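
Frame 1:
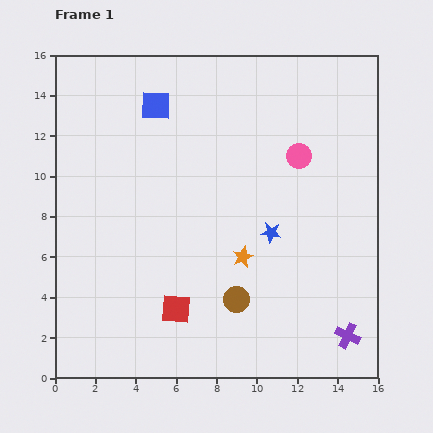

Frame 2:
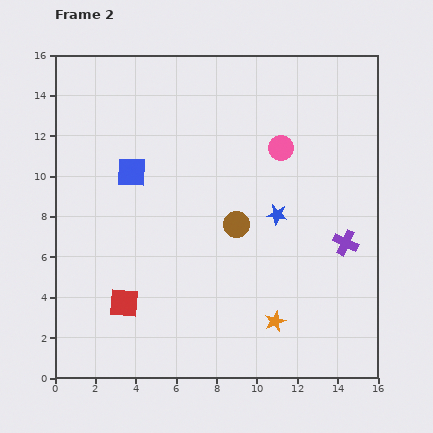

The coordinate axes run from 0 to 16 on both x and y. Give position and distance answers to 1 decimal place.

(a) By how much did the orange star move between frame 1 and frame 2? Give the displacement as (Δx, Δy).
(1.6, -3.2)

The orange star was at (9.3, 6.0) in frame 1 and (10.9, 2.8) in frame 2.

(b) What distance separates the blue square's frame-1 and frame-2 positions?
3.5

The blue square moved from (5.0, 13.5) to (3.8, 10.2), a distance of √(1.2² + 3.3²) ≈ 3.5.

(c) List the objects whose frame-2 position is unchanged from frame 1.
none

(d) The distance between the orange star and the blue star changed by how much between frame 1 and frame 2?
+3.5

Distance in frame 1: 1.8. Distance in frame 2: 5.3.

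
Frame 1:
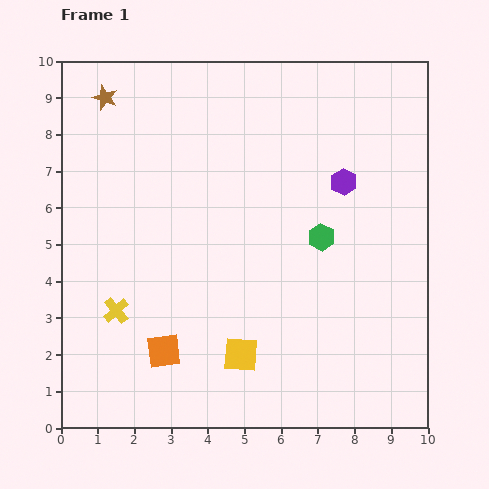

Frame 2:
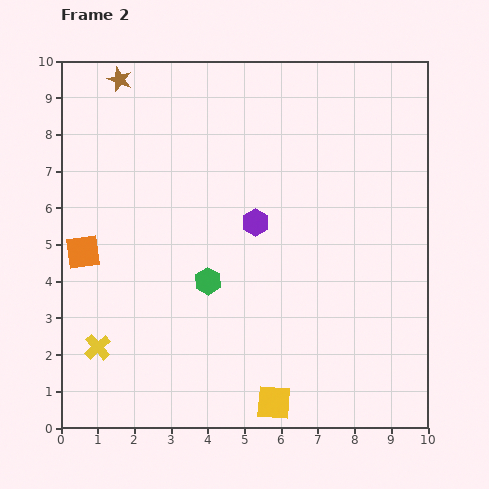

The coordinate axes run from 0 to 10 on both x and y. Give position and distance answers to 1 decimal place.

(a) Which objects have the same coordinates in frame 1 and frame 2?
none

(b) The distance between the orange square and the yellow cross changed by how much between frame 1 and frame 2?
+0.9

Distance in frame 1: 1.7. Distance in frame 2: 2.6.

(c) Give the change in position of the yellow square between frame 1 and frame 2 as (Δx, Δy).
(0.9, -1.3)

The yellow square was at (4.9, 2.0) in frame 1 and (5.8, 0.7) in frame 2.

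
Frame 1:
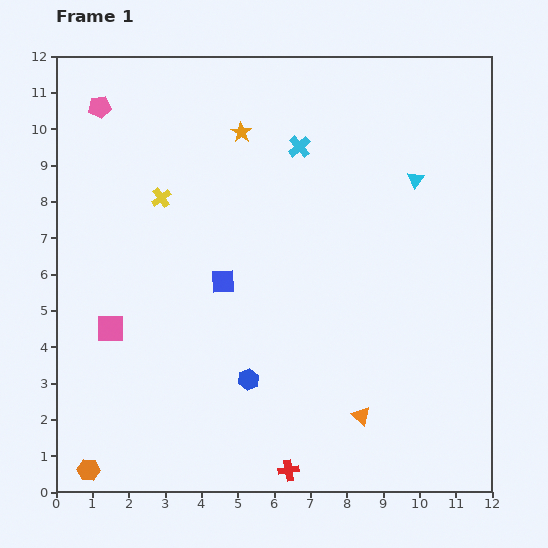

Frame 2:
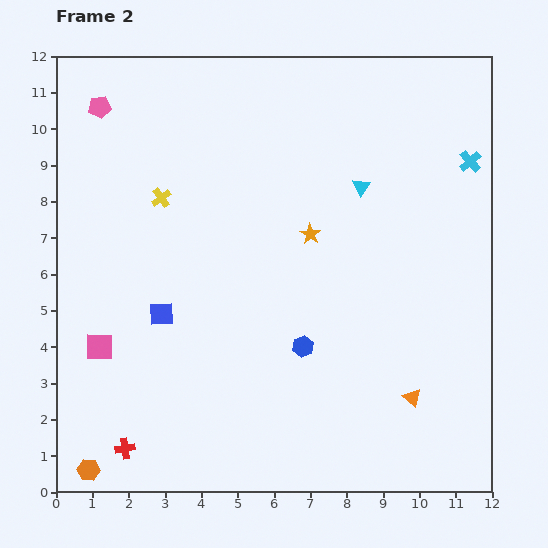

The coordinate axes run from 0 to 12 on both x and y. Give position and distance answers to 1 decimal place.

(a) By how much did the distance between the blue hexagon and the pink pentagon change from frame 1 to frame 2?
+0.2

Distance in frame 1: 8.5. Distance in frame 2: 8.7.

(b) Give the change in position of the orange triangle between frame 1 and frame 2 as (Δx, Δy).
(1.4, 0.5)

The orange triangle was at (8.4, 2.1) in frame 1 and (9.8, 2.6) in frame 2.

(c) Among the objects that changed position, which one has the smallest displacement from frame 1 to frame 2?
the pink square

(moved 0.6)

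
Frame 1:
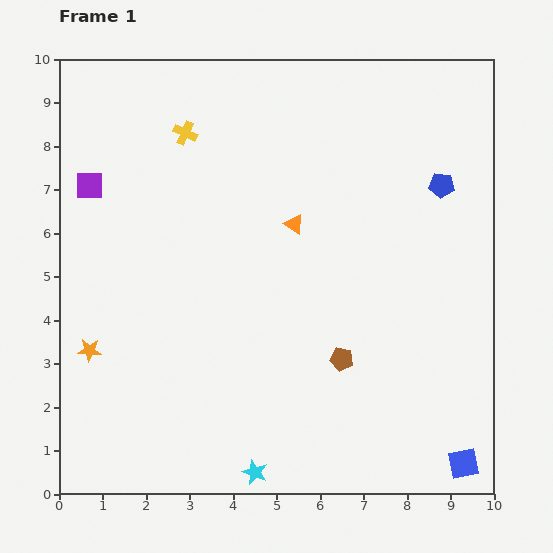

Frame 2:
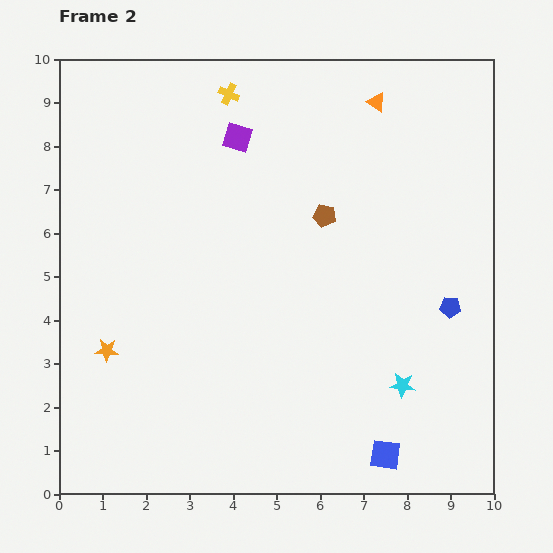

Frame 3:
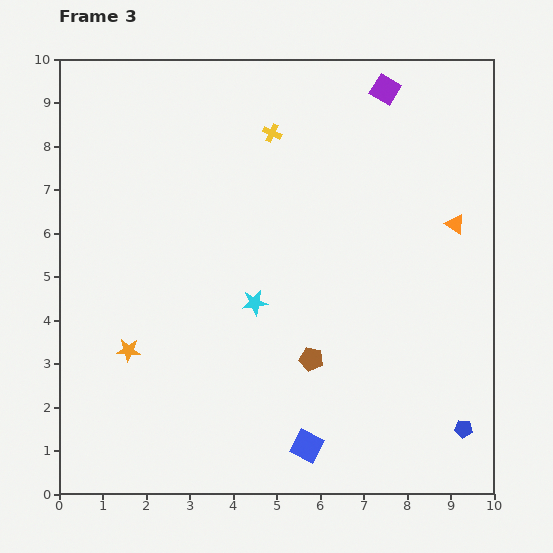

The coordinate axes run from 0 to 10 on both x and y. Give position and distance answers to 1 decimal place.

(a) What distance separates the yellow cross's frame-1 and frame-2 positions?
1.3

The yellow cross moved from (2.9, 8.3) to (3.9, 9.2), a distance of √(1.0² + 0.9²) ≈ 1.3.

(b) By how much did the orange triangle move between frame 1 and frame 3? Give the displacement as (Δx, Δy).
(3.7, 0.0)

The orange triangle was at (5.4, 6.2) in frame 1 and (9.1, 6.2) in frame 3.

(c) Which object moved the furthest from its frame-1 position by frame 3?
the purple square

(moved 7.1; next 5.6)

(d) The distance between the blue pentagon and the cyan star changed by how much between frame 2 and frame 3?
+3.5

Distance in frame 2: 2.1. Distance in frame 3: 5.6.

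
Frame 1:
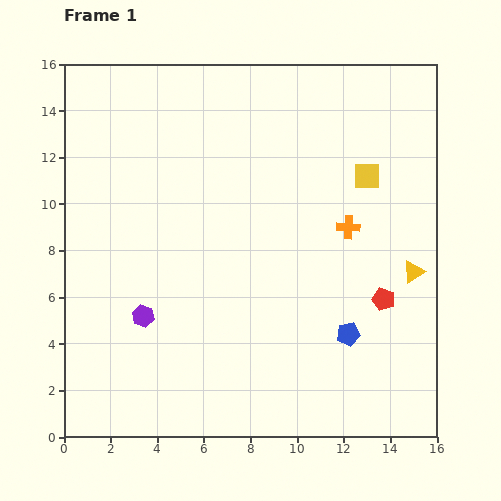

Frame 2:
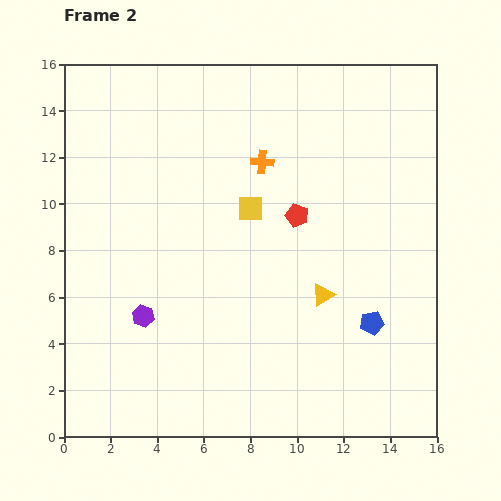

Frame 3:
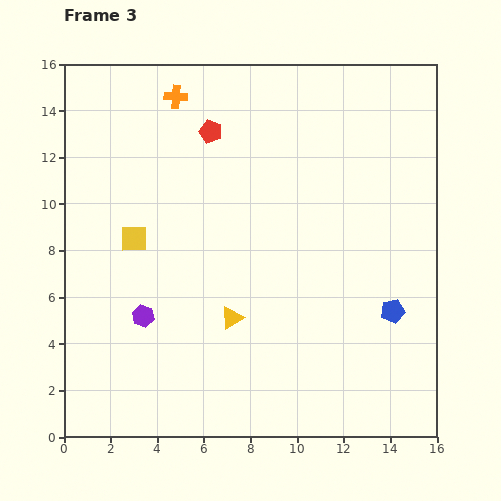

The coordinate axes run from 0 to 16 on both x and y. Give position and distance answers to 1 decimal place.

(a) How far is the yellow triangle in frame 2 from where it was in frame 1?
4.0

The yellow triangle moved from (15.0, 7.1) to (11.1, 6.1), a distance of √(3.9² + 1.0²) ≈ 4.0.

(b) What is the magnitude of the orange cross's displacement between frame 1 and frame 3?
9.3

The orange cross moved from (12.2, 9.0) to (4.8, 14.6), a distance of √(7.4² + 5.6²) ≈ 9.3.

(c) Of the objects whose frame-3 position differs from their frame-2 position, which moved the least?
the blue pentagon

(moved 1.0)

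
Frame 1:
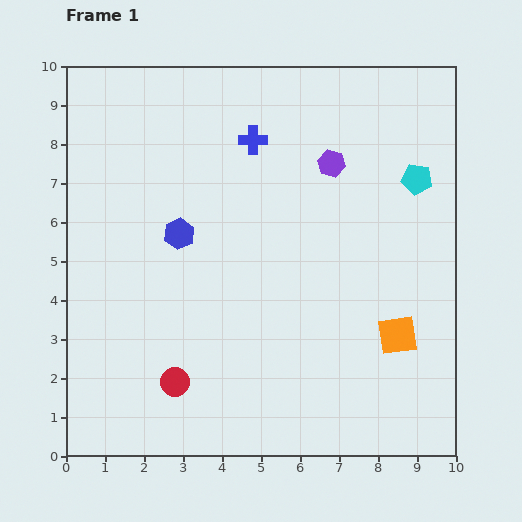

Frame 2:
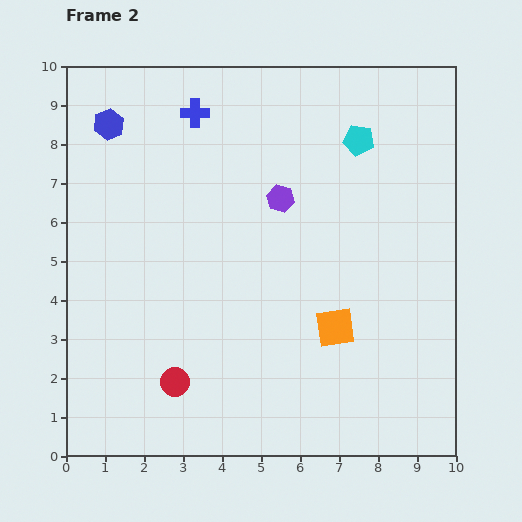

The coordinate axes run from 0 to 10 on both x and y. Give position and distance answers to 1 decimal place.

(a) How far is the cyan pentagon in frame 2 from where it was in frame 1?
1.8

The cyan pentagon moved from (9.0, 7.1) to (7.5, 8.1), a distance of √(1.5² + 1.0²) ≈ 1.8.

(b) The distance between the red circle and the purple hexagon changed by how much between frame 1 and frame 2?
-1.5

Distance in frame 1: 6.9. Distance in frame 2: 5.4.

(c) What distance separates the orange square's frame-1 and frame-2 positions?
1.6

The orange square moved from (8.5, 3.1) to (6.9, 3.3), a distance of √(1.6² + 0.2²) ≈ 1.6.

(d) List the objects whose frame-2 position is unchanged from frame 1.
the red circle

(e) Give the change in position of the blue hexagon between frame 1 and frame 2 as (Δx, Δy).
(-1.8, 2.8)

The blue hexagon was at (2.9, 5.7) in frame 1 and (1.1, 8.5) in frame 2.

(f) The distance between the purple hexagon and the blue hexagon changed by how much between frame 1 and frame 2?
+0.5

Distance in frame 1: 4.3. Distance in frame 2: 4.8.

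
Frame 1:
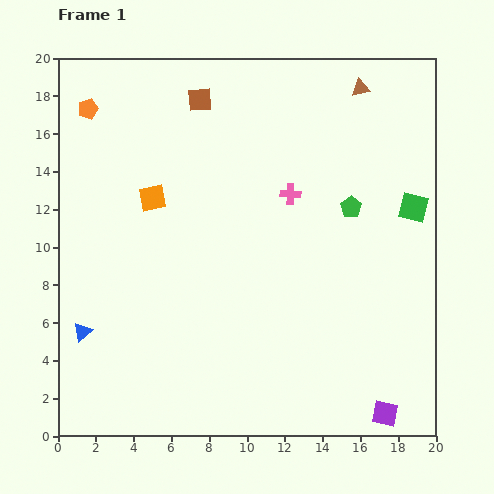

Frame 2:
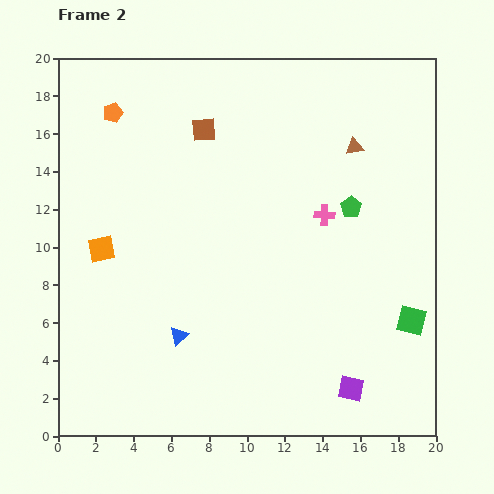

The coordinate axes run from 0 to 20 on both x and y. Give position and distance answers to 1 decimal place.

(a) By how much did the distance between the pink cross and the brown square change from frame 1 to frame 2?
+0.9

Distance in frame 1: 6.9. Distance in frame 2: 7.8.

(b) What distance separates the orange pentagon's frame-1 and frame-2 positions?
1.3

The orange pentagon moved from (1.6, 17.3) to (2.9, 17.1), a distance of √(1.3² + 0.2²) ≈ 1.3.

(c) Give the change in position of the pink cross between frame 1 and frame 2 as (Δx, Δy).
(1.8, -1.1)

The pink cross was at (12.3, 12.8) in frame 1 and (14.1, 11.7) in frame 2.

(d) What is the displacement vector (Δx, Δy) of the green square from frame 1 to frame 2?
(-0.1, -6.0)

The green square was at (18.8, 12.1) in frame 1 and (18.7, 6.1) in frame 2.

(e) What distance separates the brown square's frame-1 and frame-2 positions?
1.6

The brown square moved from (7.5, 17.8) to (7.7, 16.2), a distance of √(0.2² + 1.6²) ≈ 1.6.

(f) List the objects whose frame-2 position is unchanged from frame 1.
the green pentagon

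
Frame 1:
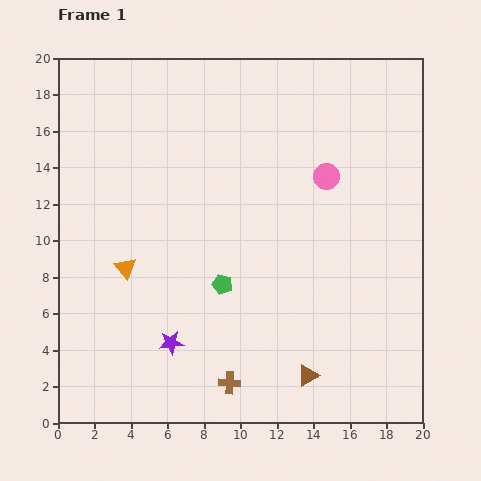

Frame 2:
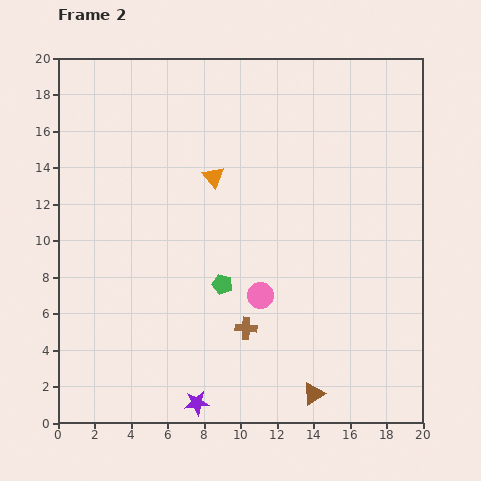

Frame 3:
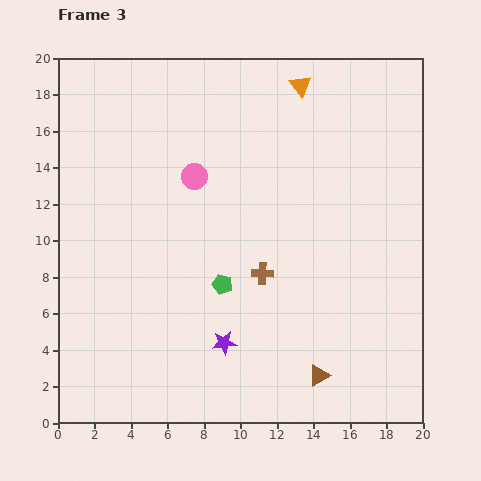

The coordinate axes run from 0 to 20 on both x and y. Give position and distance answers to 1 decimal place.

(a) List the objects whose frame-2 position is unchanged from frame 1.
the green pentagon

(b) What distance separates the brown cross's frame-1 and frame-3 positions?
6.3

The brown cross moved from (9.4, 2.2) to (11.2, 8.2), a distance of √(1.8² + 6.0²) ≈ 6.3.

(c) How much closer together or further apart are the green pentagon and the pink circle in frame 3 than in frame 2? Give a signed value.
+3.9

Distance in frame 2: 2.2. Distance in frame 3: 6.1.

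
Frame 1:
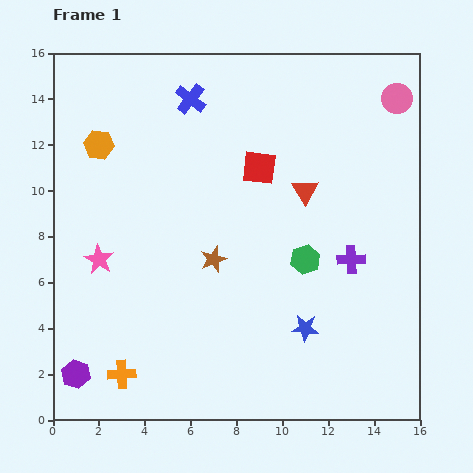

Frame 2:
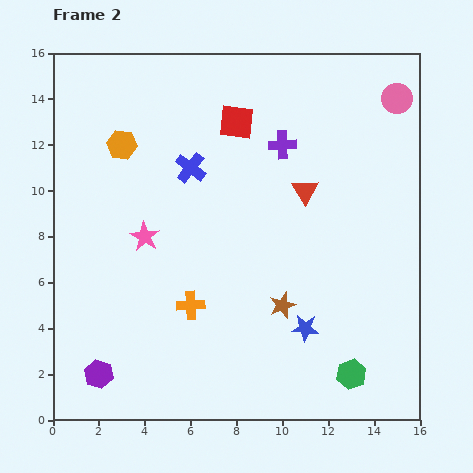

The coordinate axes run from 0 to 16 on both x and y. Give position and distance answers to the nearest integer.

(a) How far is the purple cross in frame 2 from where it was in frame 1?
6

The purple cross moved from (13, 7) to (10, 12), a distance of √(3² + 5²) ≈ 6.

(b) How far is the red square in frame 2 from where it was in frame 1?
2

The red square moved from (9, 11) to (8, 13), a distance of √(1² + 2²) ≈ 2.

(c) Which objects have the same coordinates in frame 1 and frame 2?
the blue star, the red triangle, the pink circle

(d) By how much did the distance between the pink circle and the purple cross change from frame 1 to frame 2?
-2

Distance in frame 1: 7. Distance in frame 2: 5.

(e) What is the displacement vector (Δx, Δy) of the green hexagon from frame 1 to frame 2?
(2, -5)

The green hexagon was at (11, 7) in frame 1 and (13, 2) in frame 2.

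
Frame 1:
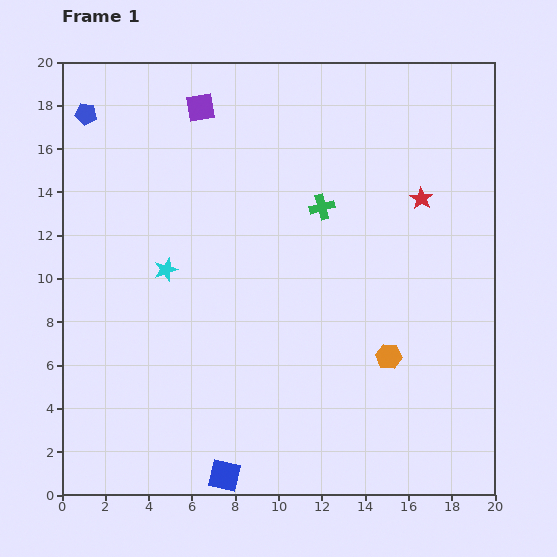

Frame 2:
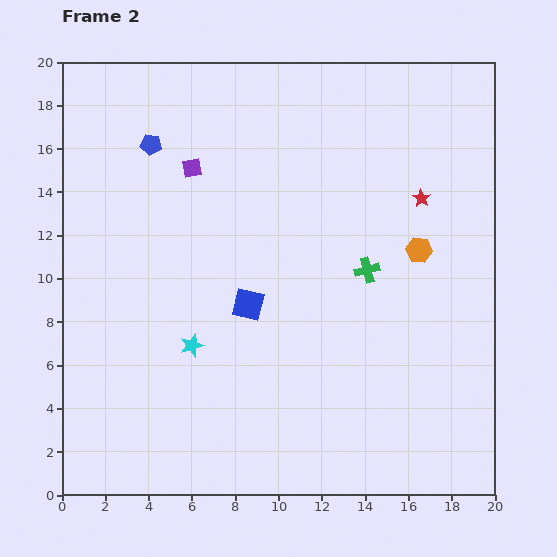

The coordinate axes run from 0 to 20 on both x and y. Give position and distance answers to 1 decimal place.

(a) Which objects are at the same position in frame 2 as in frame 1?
the red star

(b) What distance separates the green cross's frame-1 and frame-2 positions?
3.6

The green cross moved from (12.0, 13.3) to (14.1, 10.4), a distance of √(2.1² + 2.9²) ≈ 3.6.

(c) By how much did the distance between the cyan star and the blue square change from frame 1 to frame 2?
-6.7

Distance in frame 1: 9.9. Distance in frame 2: 3.2.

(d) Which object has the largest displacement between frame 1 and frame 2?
the blue square

(moved 8.0; next 5.1)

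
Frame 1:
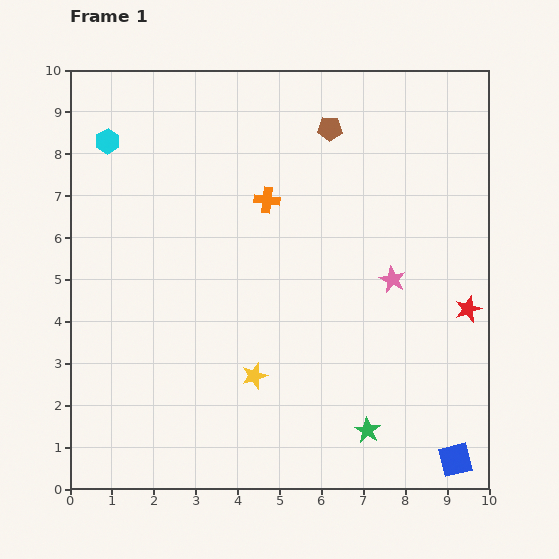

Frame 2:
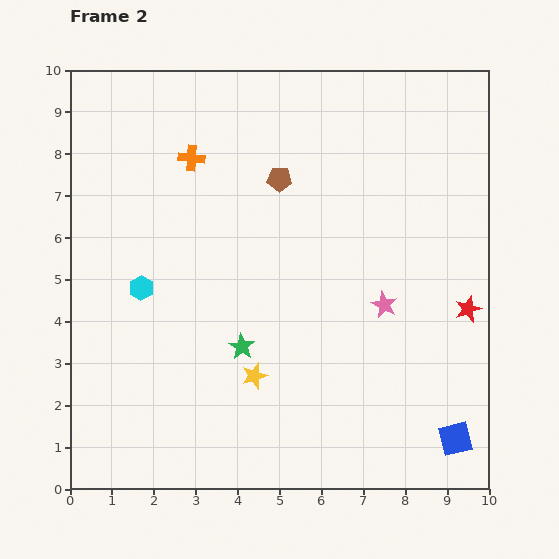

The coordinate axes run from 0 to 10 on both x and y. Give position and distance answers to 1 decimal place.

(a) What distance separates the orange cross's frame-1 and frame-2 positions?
2.1

The orange cross moved from (4.7, 6.9) to (2.9, 7.9), a distance of √(1.8² + 1.0²) ≈ 2.1.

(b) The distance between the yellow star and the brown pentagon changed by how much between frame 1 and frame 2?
-1.5

Distance in frame 1: 6.2. Distance in frame 2: 4.7.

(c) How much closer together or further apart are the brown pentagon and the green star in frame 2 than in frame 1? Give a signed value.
-3.2

Distance in frame 1: 7.3. Distance in frame 2: 4.1.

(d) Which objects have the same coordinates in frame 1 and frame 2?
the yellow star, the red star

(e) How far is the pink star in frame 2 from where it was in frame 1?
0.6

The pink star moved from (7.7, 5.0) to (7.5, 4.4), a distance of √(0.2² + 0.6²) ≈ 0.6.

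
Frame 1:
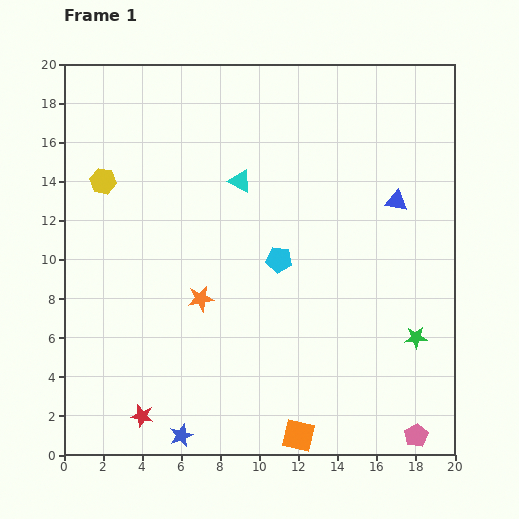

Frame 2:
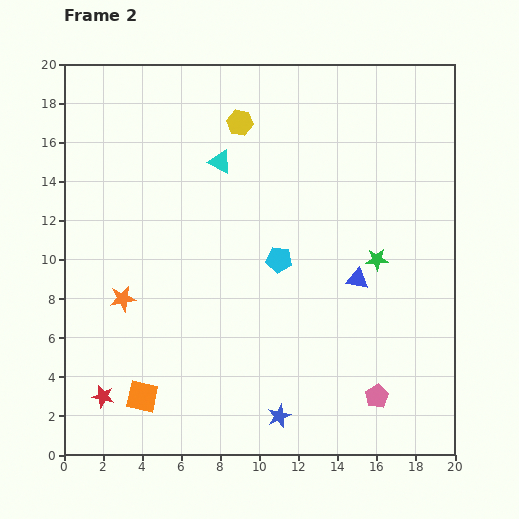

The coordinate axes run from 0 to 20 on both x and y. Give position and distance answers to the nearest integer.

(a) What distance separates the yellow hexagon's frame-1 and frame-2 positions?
8

The yellow hexagon moved from (2, 14) to (9, 17), a distance of √(7² + 3²) ≈ 8.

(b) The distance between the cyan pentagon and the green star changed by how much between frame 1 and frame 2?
-3

Distance in frame 1: 8. Distance in frame 2: 5.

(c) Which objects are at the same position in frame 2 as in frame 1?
the cyan pentagon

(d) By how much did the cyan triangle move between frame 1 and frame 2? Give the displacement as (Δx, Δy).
(-1, 1)

The cyan triangle was at (9, 14) in frame 1 and (8, 15) in frame 2.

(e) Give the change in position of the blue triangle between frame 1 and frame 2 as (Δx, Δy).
(-2, -4)

The blue triangle was at (17, 13) in frame 1 and (15, 9) in frame 2.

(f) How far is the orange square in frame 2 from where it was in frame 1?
8

The orange square moved from (12, 1) to (4, 3), a distance of √(8² + 2²) ≈ 8.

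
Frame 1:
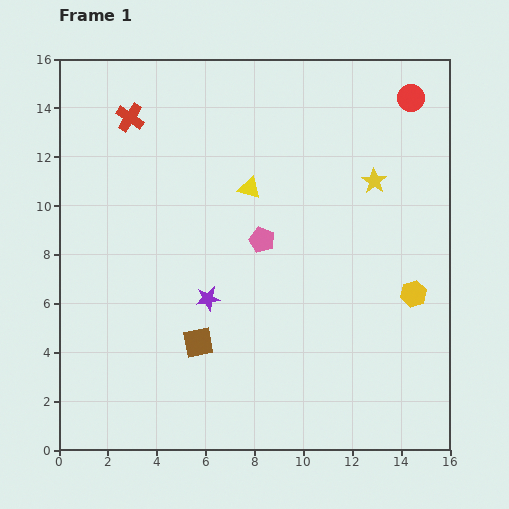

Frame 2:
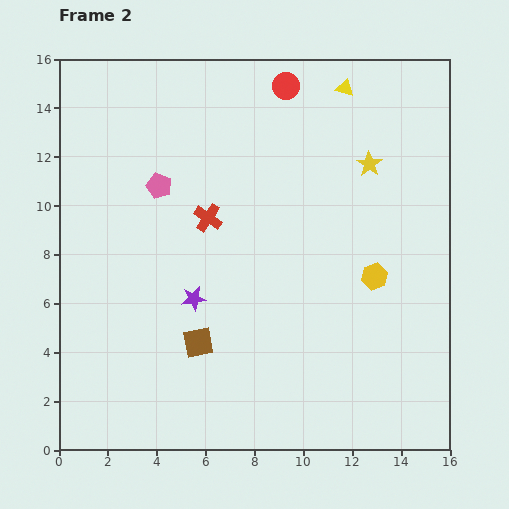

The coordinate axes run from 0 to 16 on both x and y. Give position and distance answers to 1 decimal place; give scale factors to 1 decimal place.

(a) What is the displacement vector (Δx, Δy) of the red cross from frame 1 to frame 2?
(3.2, -4.1)

The red cross was at (2.9, 13.6) in frame 1 and (6.1, 9.5) in frame 2.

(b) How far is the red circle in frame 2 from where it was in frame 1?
5.1

The red circle moved from (14.4, 14.4) to (9.3, 14.9), a distance of √(5.1² + 0.5²) ≈ 5.1.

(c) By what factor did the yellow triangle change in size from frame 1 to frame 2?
0.8×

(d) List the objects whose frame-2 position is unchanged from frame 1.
the brown square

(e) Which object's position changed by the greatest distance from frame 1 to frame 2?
the yellow triangle

(moved 5.7; next 5.2)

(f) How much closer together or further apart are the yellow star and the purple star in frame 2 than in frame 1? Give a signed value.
+0.8

Distance in frame 1: 8.3. Distance in frame 2: 9.1.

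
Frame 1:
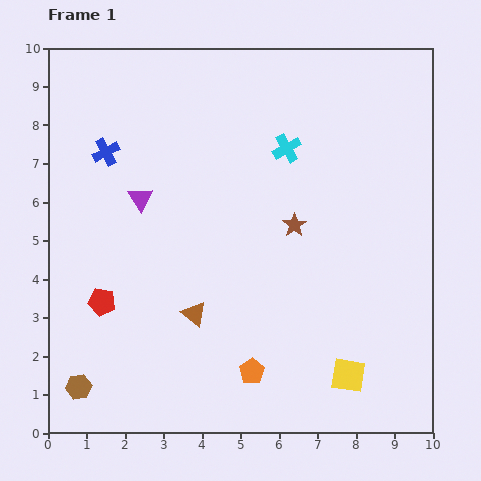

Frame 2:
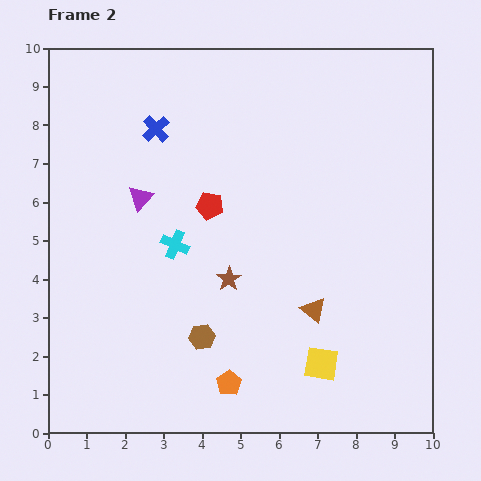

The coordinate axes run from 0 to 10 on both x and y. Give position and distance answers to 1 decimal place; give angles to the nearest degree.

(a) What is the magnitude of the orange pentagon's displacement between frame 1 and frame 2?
0.7

The orange pentagon moved from (5.3, 1.6) to (4.7, 1.3), a distance of √(0.6² + 0.3²) ≈ 0.7.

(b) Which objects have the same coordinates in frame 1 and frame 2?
the purple triangle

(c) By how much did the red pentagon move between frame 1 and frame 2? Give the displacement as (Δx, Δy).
(2.8, 2.5)

The red pentagon was at (1.4, 3.4) in frame 1 and (4.2, 5.9) in frame 2.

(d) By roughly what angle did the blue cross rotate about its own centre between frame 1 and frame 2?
15° counter-clockwise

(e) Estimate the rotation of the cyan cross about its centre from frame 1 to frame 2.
37° counter-clockwise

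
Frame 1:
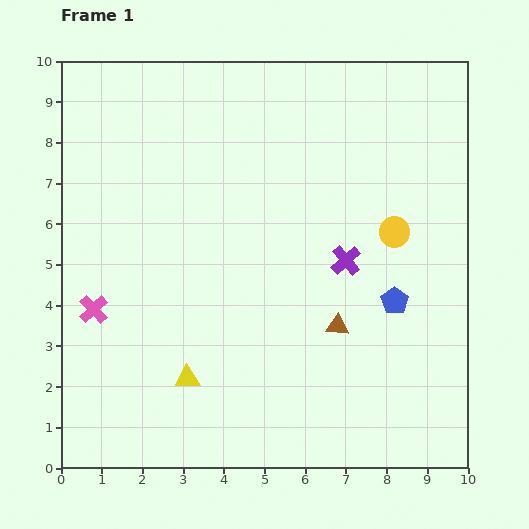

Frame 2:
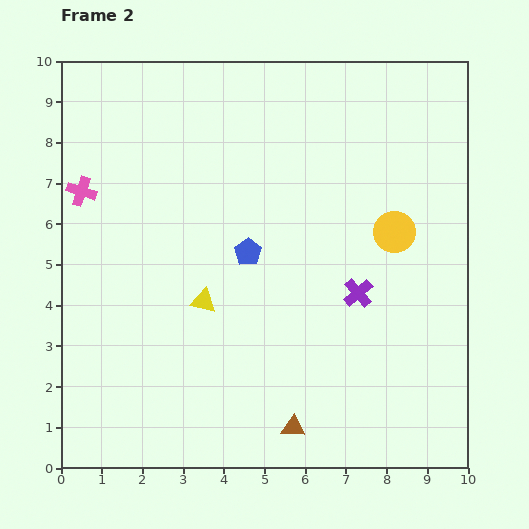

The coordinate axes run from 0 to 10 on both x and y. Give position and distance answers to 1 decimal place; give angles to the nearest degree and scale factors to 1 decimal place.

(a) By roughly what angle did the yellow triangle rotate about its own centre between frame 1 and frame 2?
18° clockwise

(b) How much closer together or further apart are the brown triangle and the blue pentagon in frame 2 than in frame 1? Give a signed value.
+2.9

Distance in frame 1: 1.5. Distance in frame 2: 4.4.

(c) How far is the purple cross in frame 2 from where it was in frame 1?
0.9

The purple cross moved from (7.0, 5.1) to (7.3, 4.3), a distance of √(0.3² + 0.8²) ≈ 0.9.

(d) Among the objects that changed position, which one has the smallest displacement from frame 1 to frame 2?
the purple cross

(moved 0.9)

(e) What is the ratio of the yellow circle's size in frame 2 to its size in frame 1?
1.4×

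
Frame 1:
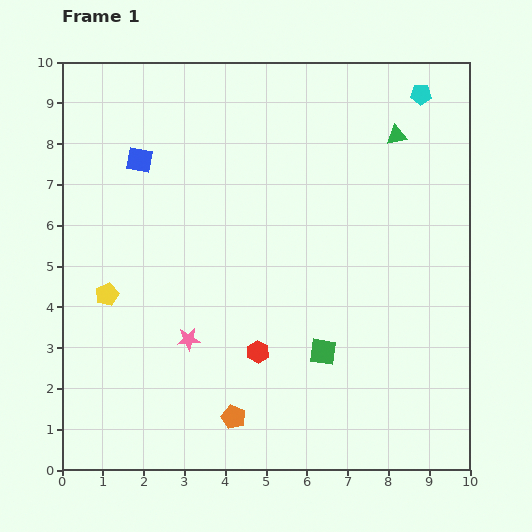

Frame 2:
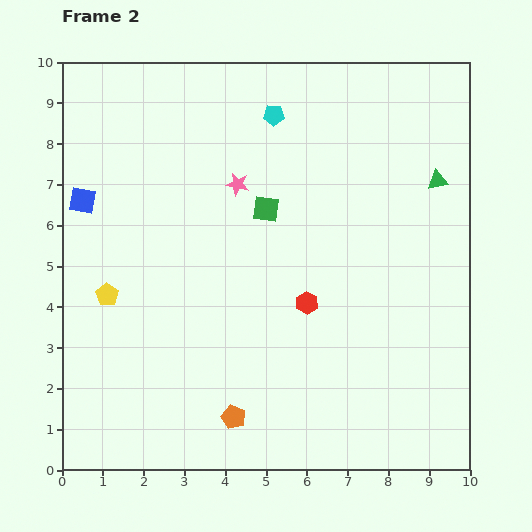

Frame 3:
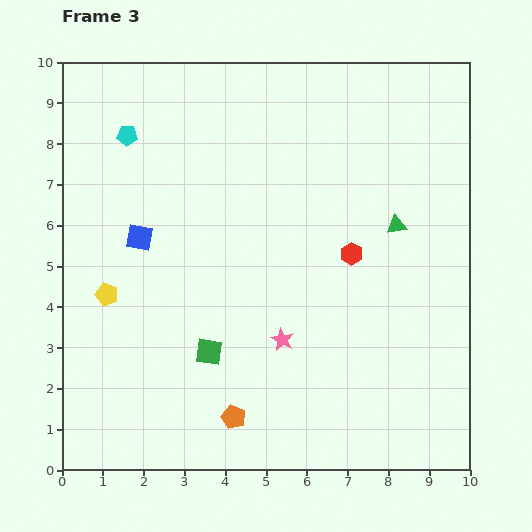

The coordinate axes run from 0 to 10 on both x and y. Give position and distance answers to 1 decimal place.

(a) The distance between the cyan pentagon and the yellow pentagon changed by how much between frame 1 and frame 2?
-3.1

Distance in frame 1: 9.1. Distance in frame 2: 6.0.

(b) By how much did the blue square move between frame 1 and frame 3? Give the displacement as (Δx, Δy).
(0.0, -1.9)

The blue square was at (1.9, 7.6) in frame 1 and (1.9, 5.7) in frame 3.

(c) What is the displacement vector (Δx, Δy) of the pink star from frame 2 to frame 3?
(1.1, -3.8)

The pink star was at (4.3, 7.0) in frame 2 and (5.4, 3.2) in frame 3.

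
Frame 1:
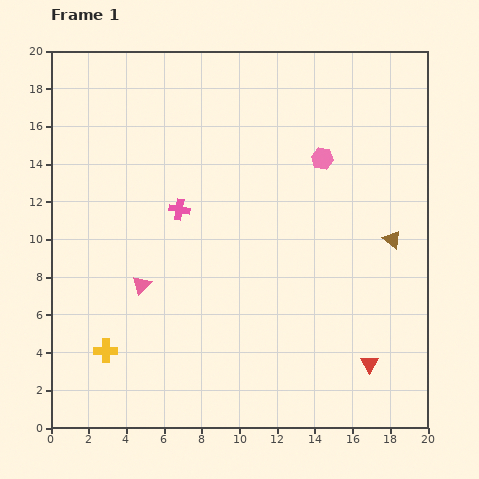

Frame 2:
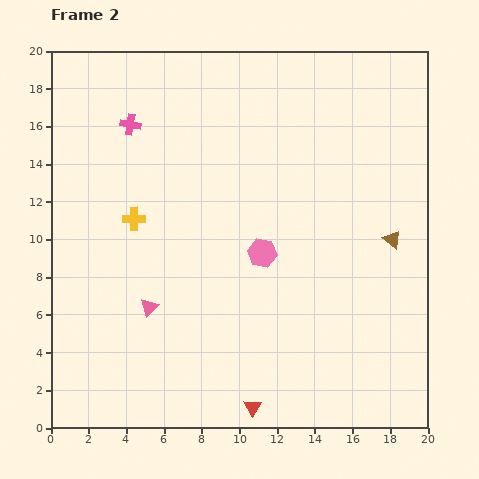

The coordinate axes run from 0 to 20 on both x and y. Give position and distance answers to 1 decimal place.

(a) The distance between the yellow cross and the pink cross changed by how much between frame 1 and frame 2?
-3.5

Distance in frame 1: 8.5. Distance in frame 2: 5.0.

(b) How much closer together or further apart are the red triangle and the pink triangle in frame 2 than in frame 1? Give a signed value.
-5.2

Distance in frame 1: 12.8. Distance in frame 2: 7.6.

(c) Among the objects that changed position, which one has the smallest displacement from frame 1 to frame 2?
the pink triangle

(moved 1.3)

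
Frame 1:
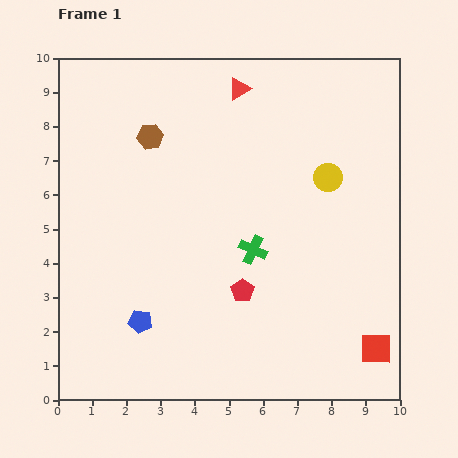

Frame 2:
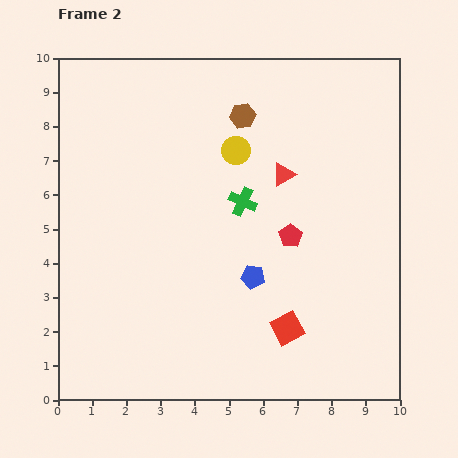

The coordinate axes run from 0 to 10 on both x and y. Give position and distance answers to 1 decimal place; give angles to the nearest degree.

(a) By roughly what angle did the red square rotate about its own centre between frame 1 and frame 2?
29° counter-clockwise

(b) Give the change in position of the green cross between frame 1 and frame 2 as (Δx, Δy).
(-0.3, 1.4)

The green cross was at (5.7, 4.4) in frame 1 and (5.4, 5.8) in frame 2.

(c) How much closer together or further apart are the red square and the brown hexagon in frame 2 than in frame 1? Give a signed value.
-2.8

Distance in frame 1: 9.1. Distance in frame 2: 6.3.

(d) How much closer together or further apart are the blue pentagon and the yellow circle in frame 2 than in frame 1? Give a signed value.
-3.2

Distance in frame 1: 6.9. Distance in frame 2: 3.7.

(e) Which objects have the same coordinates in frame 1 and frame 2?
none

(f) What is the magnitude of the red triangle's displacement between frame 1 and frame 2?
2.8

The red triangle moved from (5.3, 9.1) to (6.6, 6.6), a distance of √(1.3² + 2.5²) ≈ 2.8.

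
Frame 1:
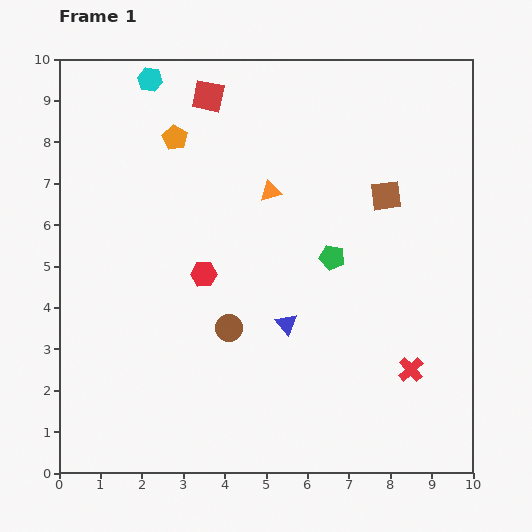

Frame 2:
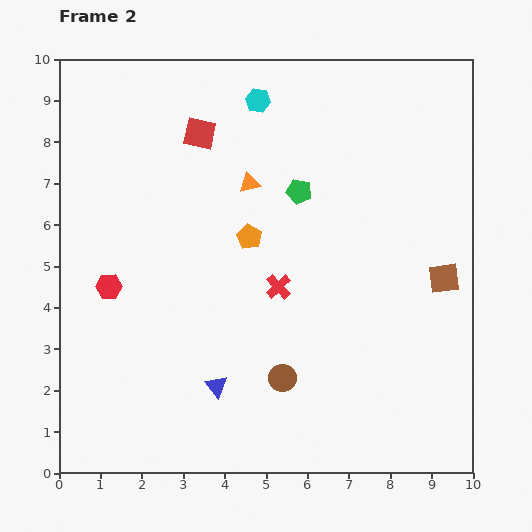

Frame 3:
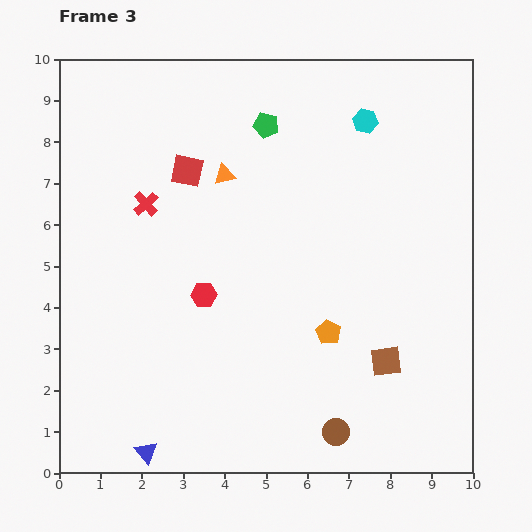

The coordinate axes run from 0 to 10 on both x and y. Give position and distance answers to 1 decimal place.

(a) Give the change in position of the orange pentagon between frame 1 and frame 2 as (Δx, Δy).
(1.8, -2.4)

The orange pentagon was at (2.8, 8.1) in frame 1 and (4.6, 5.7) in frame 2.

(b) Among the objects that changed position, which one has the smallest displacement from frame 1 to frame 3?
the red hexagon

(moved 0.5)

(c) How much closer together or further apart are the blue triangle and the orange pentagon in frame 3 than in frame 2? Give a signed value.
+1.6

Distance in frame 2: 3.7. Distance in frame 3: 5.3.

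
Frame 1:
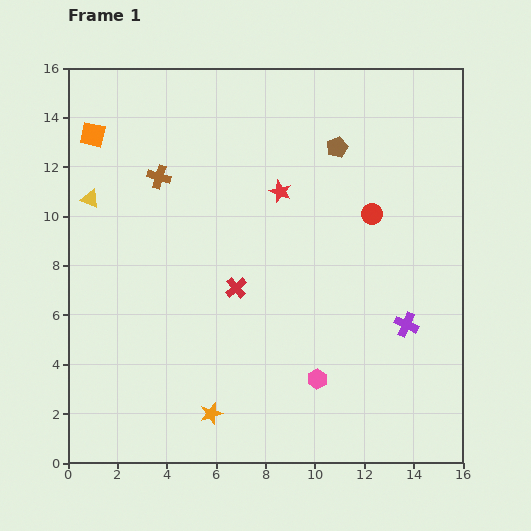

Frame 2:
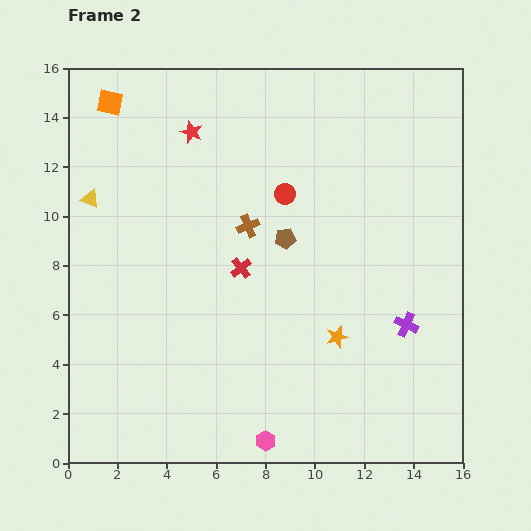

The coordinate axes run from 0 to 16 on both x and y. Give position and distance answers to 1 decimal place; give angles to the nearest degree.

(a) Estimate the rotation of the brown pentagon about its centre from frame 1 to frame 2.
16° clockwise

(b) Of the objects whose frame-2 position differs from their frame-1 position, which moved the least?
the red cross

(moved 0.8)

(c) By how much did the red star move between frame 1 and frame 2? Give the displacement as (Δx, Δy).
(-3.6, 2.4)

The red star was at (8.6, 11.0) in frame 1 and (5.0, 13.4) in frame 2.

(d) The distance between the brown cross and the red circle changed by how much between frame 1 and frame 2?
-6.7

Distance in frame 1: 8.7. Distance in frame 2: 2.0.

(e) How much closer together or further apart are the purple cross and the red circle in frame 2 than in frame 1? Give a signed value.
+2.5

Distance in frame 1: 4.7. Distance in frame 2: 7.2.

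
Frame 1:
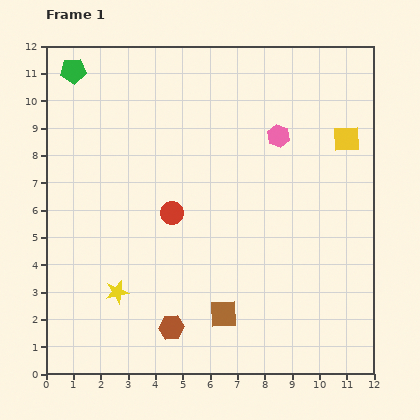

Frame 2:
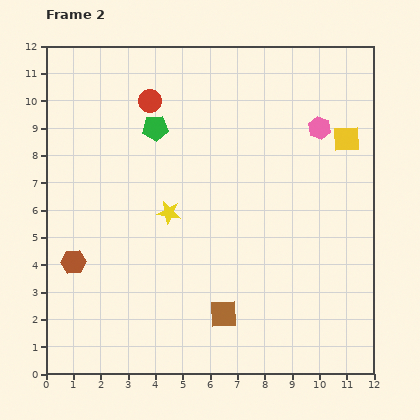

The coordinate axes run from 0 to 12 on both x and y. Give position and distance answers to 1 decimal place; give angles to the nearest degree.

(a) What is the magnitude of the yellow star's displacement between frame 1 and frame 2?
3.5

The yellow star moved from (2.6, 3.0) to (4.5, 5.9), a distance of √(1.9² + 2.9²) ≈ 3.5.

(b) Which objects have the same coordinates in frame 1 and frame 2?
the brown square, the yellow square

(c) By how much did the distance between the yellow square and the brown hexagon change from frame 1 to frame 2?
+1.6

Distance in frame 1: 9.4. Distance in frame 2: 11.0.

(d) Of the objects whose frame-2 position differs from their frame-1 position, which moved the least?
the pink hexagon

(moved 1.5)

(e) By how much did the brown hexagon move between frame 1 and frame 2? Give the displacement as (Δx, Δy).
(-3.6, 2.4)

The brown hexagon was at (4.6, 1.7) in frame 1 and (1.0, 4.1) in frame 2.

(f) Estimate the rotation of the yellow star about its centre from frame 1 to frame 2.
21° clockwise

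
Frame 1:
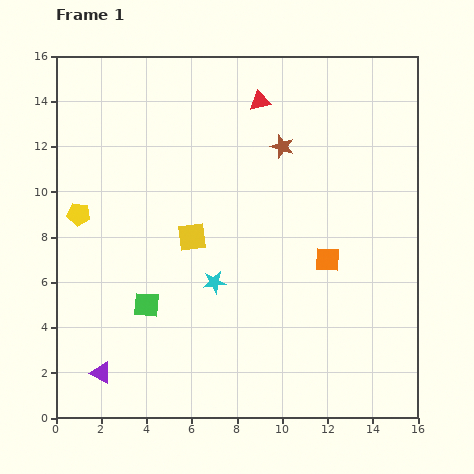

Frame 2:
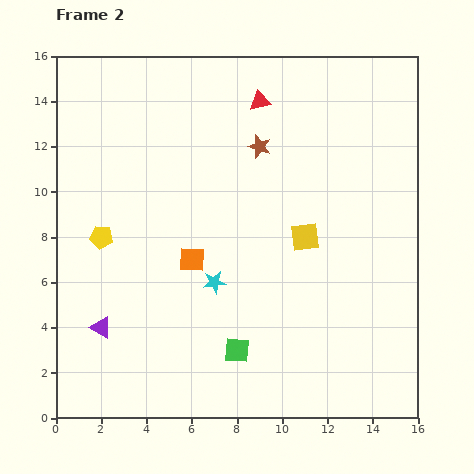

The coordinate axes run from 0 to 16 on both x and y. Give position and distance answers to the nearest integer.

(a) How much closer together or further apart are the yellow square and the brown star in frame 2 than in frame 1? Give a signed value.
-2

Distance in frame 1: 6. Distance in frame 2: 4.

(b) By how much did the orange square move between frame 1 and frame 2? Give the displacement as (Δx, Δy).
(-6, 0)

The orange square was at (12, 7) in frame 1 and (6, 7) in frame 2.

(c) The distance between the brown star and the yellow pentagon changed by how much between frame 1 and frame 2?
-1

Distance in frame 1: 9. Distance in frame 2: 8.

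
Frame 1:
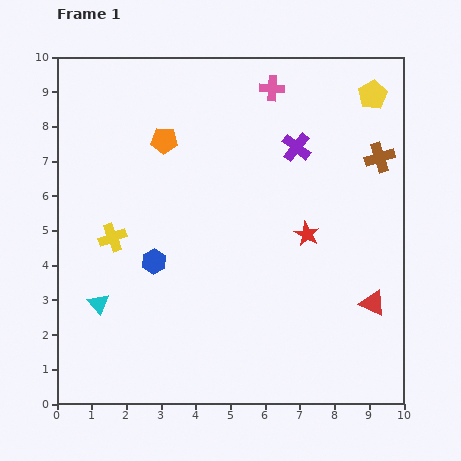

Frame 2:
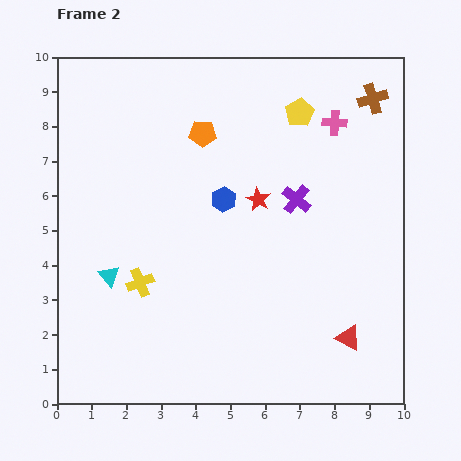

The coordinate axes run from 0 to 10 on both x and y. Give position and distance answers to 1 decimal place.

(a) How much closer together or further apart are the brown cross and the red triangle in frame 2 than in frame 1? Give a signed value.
+2.7

Distance in frame 1: 4.2. Distance in frame 2: 6.9.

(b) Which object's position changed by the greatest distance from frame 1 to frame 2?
the blue hexagon

(moved 2.7; next 2.2)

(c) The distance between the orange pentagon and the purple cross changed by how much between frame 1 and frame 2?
-0.5

Distance in frame 1: 3.8. Distance in frame 2: 3.3.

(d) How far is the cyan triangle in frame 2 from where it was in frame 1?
0.9

The cyan triangle moved from (1.2, 2.9) to (1.5, 3.7), a distance of √(0.3² + 0.8²) ≈ 0.9.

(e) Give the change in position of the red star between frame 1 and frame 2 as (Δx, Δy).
(-1.4, 1.0)

The red star was at (7.2, 4.9) in frame 1 and (5.8, 5.9) in frame 2.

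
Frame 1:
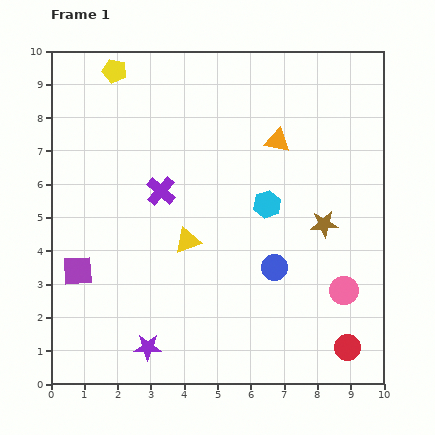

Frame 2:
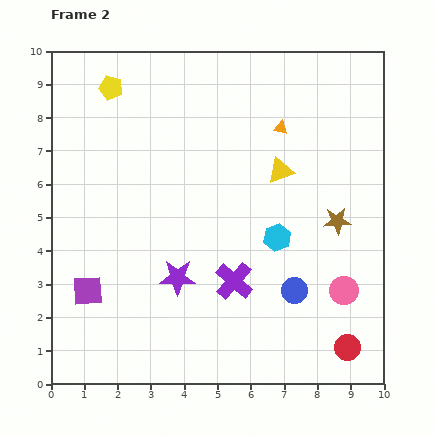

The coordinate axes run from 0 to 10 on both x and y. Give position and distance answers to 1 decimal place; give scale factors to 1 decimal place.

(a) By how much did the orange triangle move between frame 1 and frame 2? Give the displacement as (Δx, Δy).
(0.1, 0.4)

The orange triangle was at (6.8, 7.3) in frame 1 and (6.9, 7.7) in frame 2.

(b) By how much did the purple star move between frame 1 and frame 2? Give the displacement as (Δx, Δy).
(0.9, 2.1)

The purple star was at (2.9, 1.1) in frame 1 and (3.8, 3.2) in frame 2.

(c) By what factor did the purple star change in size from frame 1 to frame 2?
1.3×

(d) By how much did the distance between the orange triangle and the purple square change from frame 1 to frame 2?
+0.4

Distance in frame 1: 7.2. Distance in frame 2: 7.6.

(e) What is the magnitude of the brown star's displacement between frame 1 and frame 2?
0.4

The brown star moved from (8.2, 4.8) to (8.6, 4.9), a distance of √(0.4² + 0.1²) ≈ 0.4.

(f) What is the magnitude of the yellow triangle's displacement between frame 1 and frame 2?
3.5

The yellow triangle moved from (4.1, 4.3) to (6.9, 6.4), a distance of √(2.8² + 2.1²) ≈ 3.5.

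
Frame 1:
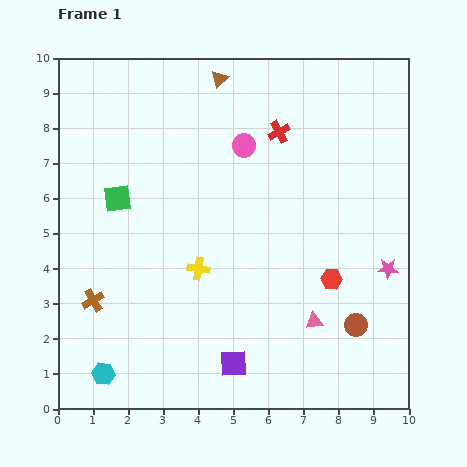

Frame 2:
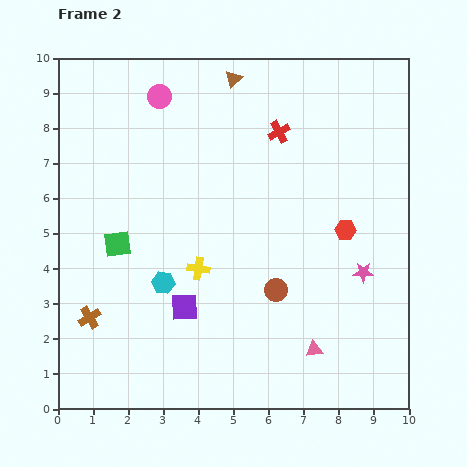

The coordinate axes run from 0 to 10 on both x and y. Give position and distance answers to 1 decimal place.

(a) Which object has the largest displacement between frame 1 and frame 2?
the cyan hexagon

(moved 3.1; next 2.8)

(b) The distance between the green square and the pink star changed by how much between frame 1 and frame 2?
-1.0

Distance in frame 1: 8.0. Distance in frame 2: 7.0.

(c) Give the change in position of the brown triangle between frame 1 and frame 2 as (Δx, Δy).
(0.4, 0.0)

The brown triangle was at (4.6, 9.4) in frame 1 and (5.0, 9.4) in frame 2.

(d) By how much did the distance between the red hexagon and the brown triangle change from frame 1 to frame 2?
-1.1

Distance in frame 1: 6.5. Distance in frame 2: 5.4.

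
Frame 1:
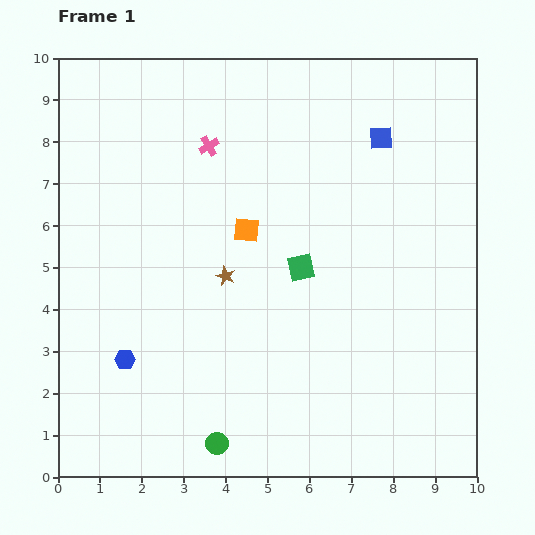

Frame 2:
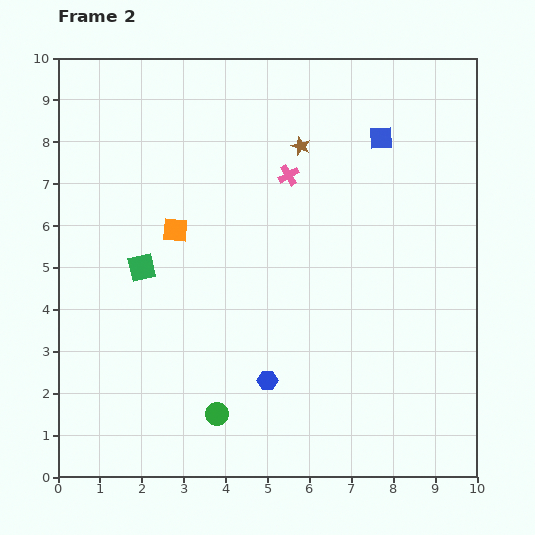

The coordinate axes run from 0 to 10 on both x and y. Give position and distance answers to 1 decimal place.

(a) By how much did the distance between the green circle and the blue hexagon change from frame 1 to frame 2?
-1.6

Distance in frame 1: 3.0. Distance in frame 2: 1.4.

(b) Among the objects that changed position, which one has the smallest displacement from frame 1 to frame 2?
the green circle

(moved 0.7)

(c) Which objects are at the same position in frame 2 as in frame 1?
the blue square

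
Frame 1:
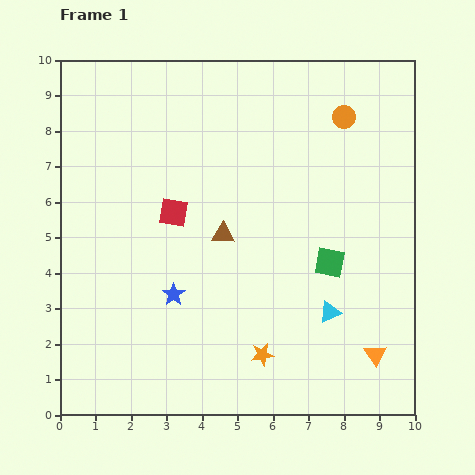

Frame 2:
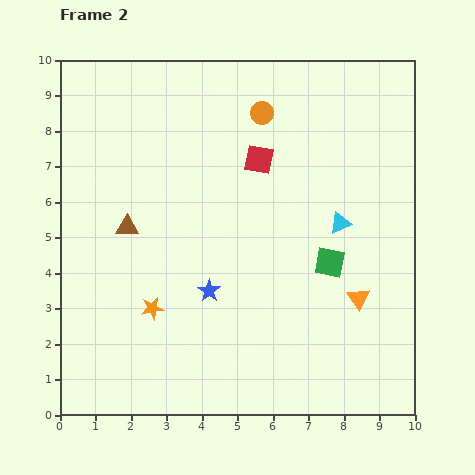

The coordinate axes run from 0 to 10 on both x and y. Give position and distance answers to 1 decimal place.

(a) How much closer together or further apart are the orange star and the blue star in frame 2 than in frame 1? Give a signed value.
-1.3

Distance in frame 1: 3.0. Distance in frame 2: 1.7.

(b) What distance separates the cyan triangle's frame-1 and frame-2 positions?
2.5

The cyan triangle moved from (7.6, 2.9) to (7.9, 5.4), a distance of √(0.3² + 2.5²) ≈ 2.5.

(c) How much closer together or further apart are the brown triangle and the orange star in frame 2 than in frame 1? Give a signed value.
-1.2

Distance in frame 1: 3.6. Distance in frame 2: 2.4.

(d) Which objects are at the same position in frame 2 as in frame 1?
the green square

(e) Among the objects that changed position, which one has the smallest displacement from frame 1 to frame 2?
the blue star

(moved 1.0)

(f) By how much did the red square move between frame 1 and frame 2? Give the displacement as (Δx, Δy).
(2.4, 1.5)

The red square was at (3.2, 5.7) in frame 1 and (5.6, 7.2) in frame 2.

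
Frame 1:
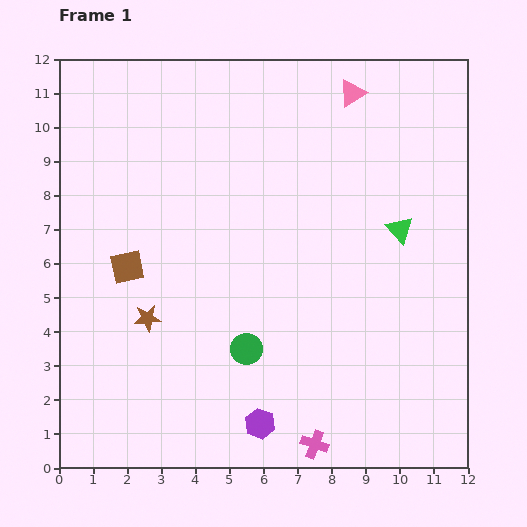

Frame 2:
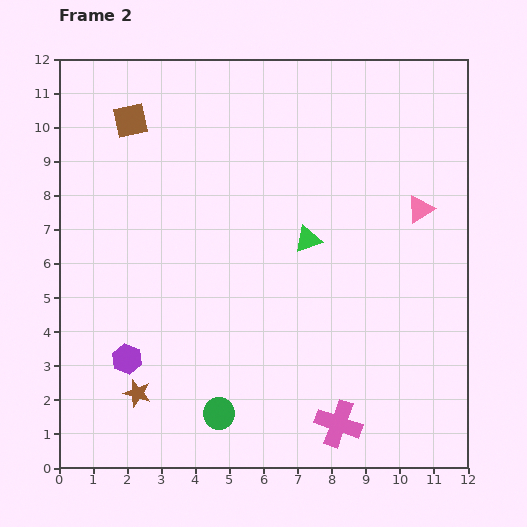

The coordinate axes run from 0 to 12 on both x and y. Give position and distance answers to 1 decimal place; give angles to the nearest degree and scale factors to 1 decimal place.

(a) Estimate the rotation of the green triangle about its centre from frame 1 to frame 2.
54° clockwise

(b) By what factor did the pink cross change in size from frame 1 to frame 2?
1.7×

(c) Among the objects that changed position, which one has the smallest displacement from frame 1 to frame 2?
the pink cross

(moved 0.9)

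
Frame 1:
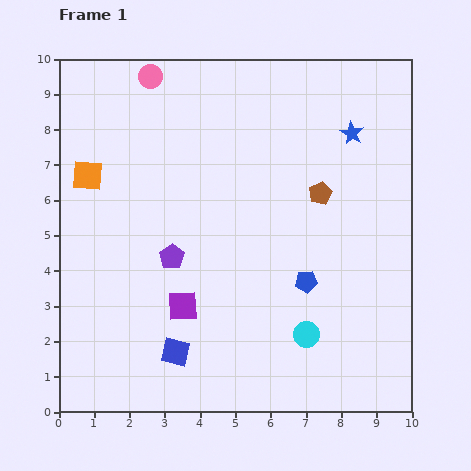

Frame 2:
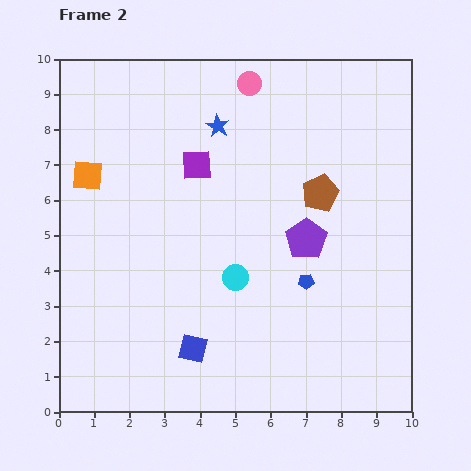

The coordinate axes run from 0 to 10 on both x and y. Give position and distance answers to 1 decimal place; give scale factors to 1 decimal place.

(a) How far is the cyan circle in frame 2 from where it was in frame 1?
2.6

The cyan circle moved from (7.0, 2.2) to (5.0, 3.8), a distance of √(2.0² + 1.6²) ≈ 2.6.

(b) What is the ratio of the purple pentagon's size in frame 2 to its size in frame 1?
1.6×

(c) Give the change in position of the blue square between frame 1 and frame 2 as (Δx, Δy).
(0.5, 0.1)

The blue square was at (3.3, 1.7) in frame 1 and (3.8, 1.8) in frame 2.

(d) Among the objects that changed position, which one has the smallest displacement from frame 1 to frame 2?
the blue square

(moved 0.5)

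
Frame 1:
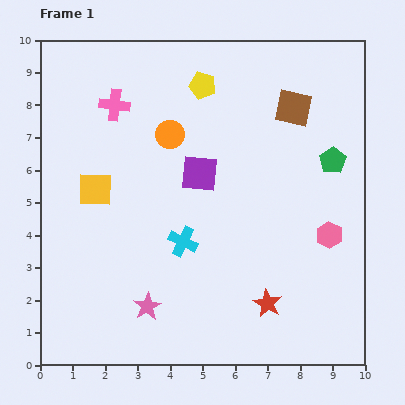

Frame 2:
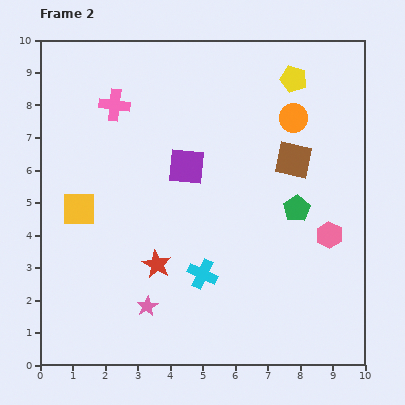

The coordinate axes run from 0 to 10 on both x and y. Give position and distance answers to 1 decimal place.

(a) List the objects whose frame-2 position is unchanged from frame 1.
the pink cross, the pink star, the pink hexagon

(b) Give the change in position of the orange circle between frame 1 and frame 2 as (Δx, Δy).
(3.8, 0.5)

The orange circle was at (4.0, 7.1) in frame 1 and (7.8, 7.6) in frame 2.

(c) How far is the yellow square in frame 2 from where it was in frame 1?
0.8

The yellow square moved from (1.7, 5.4) to (1.2, 4.8), a distance of √(0.5² + 0.6²) ≈ 0.8.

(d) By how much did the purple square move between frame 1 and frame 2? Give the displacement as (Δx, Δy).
(-0.4, 0.2)

The purple square was at (4.9, 5.9) in frame 1 and (4.5, 6.1) in frame 2.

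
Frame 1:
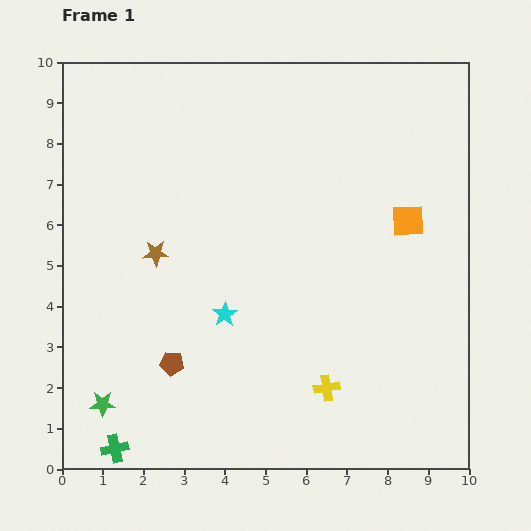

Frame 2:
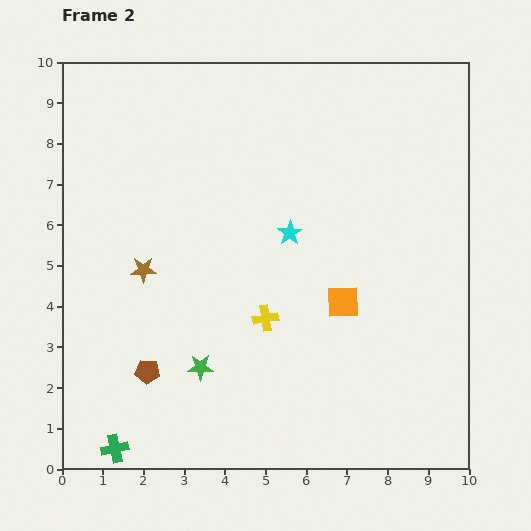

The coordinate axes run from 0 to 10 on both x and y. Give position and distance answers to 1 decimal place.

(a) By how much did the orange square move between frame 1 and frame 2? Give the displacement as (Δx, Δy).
(-1.6, -2.0)

The orange square was at (8.5, 6.1) in frame 1 and (6.9, 4.1) in frame 2.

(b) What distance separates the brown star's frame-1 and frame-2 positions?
0.5

The brown star moved from (2.3, 5.3) to (2.0, 4.9), a distance of √(0.3² + 0.4²) ≈ 0.5.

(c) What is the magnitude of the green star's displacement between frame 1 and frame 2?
2.6

The green star moved from (1.0, 1.6) to (3.4, 2.5), a distance of √(2.4² + 0.9²) ≈ 2.6.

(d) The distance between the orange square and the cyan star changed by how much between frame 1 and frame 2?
-3.0

Distance in frame 1: 5.1. Distance in frame 2: 2.1.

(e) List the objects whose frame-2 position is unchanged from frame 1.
the green cross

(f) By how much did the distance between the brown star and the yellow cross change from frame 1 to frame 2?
-2.1

Distance in frame 1: 5.3. Distance in frame 2: 3.2.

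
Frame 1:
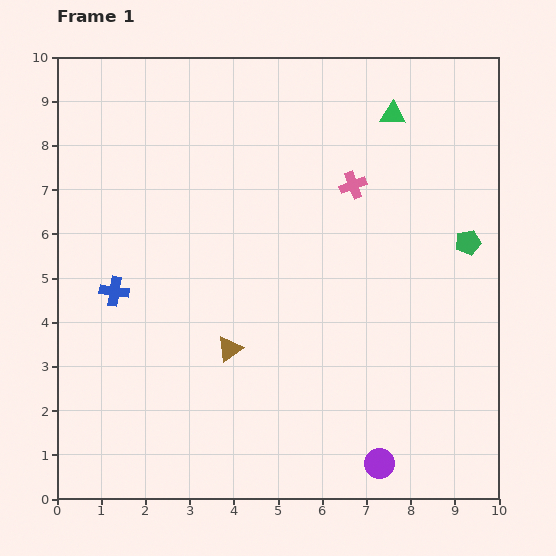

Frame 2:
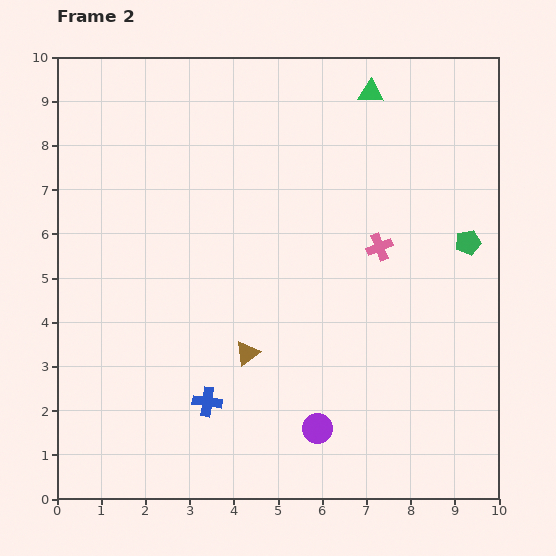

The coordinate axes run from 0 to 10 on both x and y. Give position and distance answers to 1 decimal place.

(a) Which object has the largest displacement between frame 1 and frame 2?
the blue cross

(moved 3.3; next 1.6)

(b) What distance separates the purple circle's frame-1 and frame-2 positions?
1.6

The purple circle moved from (7.3, 0.8) to (5.9, 1.6), a distance of √(1.4² + 0.8²) ≈ 1.6.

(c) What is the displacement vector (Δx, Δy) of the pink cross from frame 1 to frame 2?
(0.6, -1.4)

The pink cross was at (6.7, 7.1) in frame 1 and (7.3, 5.7) in frame 2.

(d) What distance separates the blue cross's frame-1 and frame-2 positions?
3.3

The blue cross moved from (1.3, 4.7) to (3.4, 2.2), a distance of √(2.1² + 2.5²) ≈ 3.3.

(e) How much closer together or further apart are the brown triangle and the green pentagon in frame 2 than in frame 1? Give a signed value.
-0.3

Distance in frame 1: 5.9. Distance in frame 2: 5.6.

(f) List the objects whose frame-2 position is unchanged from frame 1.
the green pentagon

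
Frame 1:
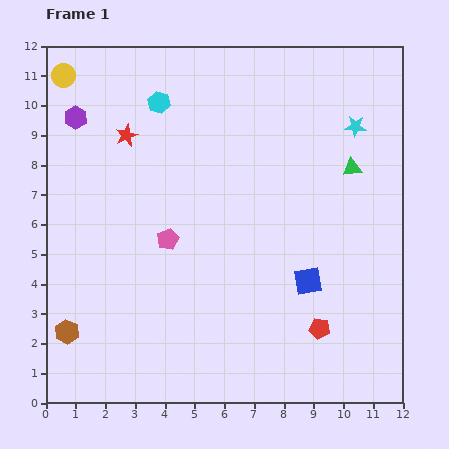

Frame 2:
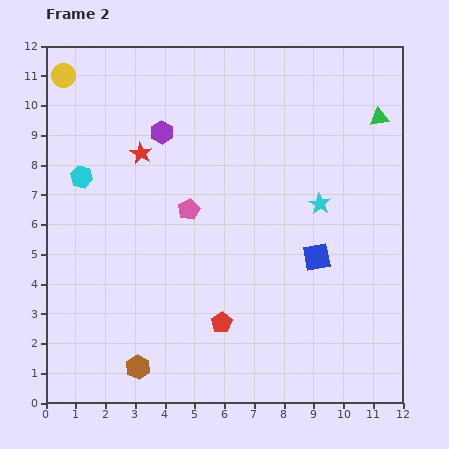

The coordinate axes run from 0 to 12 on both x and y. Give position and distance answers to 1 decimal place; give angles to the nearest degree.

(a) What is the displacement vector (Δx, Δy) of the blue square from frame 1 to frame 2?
(0.3, 0.8)

The blue square was at (8.8, 4.1) in frame 1 and (9.1, 4.9) in frame 2.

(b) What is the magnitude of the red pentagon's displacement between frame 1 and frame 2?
3.3

The red pentagon moved from (9.2, 2.5) to (5.9, 2.7), a distance of √(3.3² + 0.2²) ≈ 3.3.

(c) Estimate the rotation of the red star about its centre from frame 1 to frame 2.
19° counter-clockwise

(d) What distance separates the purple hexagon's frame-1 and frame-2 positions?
2.9

The purple hexagon moved from (1.0, 9.6) to (3.9, 9.1), a distance of √(2.9² + 0.5²) ≈ 2.9.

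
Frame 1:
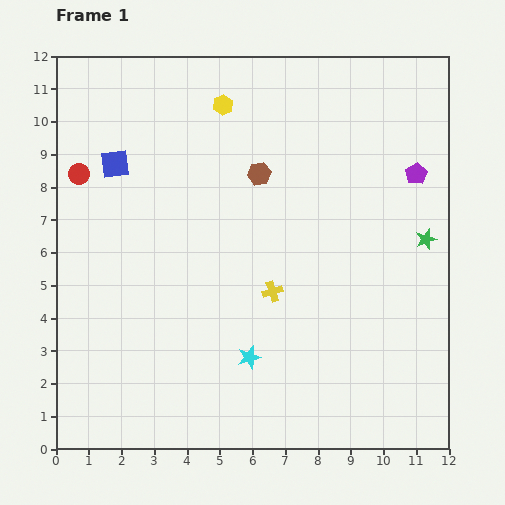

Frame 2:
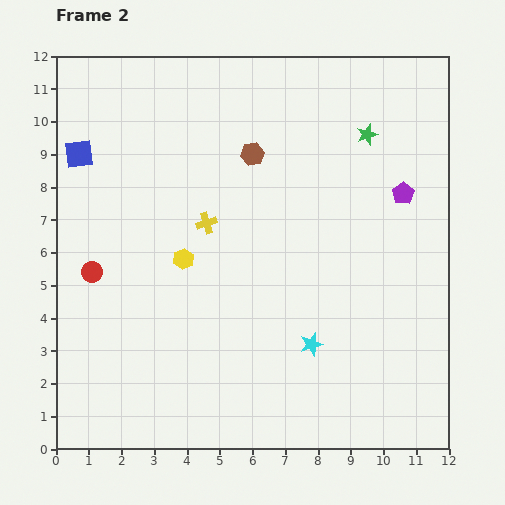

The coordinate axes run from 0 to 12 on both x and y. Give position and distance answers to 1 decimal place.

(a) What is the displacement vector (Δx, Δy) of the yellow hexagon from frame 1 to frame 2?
(-1.2, -4.7)

The yellow hexagon was at (5.1, 10.5) in frame 1 and (3.9, 5.8) in frame 2.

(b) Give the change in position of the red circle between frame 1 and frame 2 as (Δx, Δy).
(0.4, -3.0)

The red circle was at (0.7, 8.4) in frame 1 and (1.1, 5.4) in frame 2.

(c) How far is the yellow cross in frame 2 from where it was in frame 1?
2.9

The yellow cross moved from (6.6, 4.8) to (4.6, 6.9), a distance of √(2.0² + 2.1²) ≈ 2.9.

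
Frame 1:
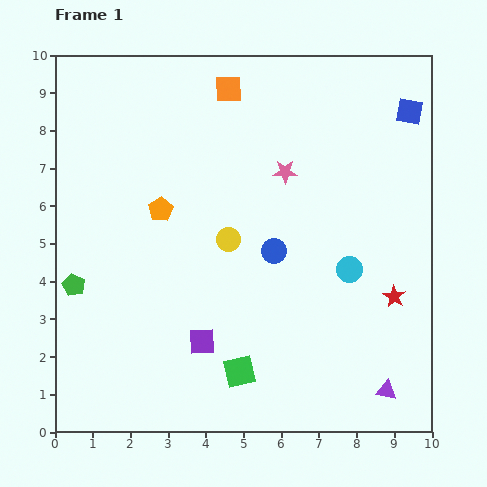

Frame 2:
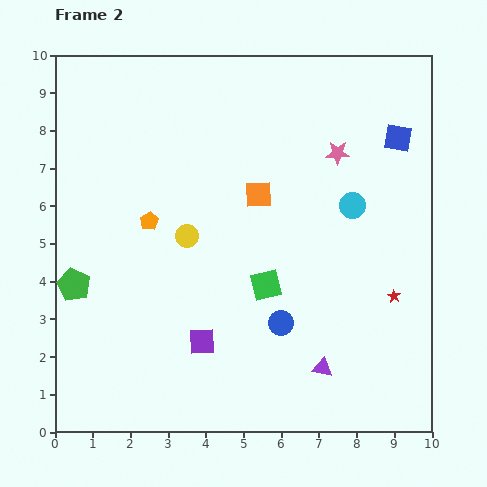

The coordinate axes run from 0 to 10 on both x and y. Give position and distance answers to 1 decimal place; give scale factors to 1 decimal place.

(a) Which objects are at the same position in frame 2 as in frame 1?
the red star, the purple square, the green pentagon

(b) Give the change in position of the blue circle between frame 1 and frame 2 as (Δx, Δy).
(0.2, -1.9)

The blue circle was at (5.8, 4.8) in frame 1 and (6.0, 2.9) in frame 2.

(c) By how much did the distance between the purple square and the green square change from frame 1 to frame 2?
+1.0

Distance in frame 1: 1.3. Distance in frame 2: 2.3.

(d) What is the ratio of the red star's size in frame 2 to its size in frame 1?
0.6×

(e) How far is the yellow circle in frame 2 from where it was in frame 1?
1.1

The yellow circle moved from (4.6, 5.1) to (3.5, 5.2), a distance of √(1.1² + 0.1²) ≈ 1.1.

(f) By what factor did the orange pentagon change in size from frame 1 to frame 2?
0.7×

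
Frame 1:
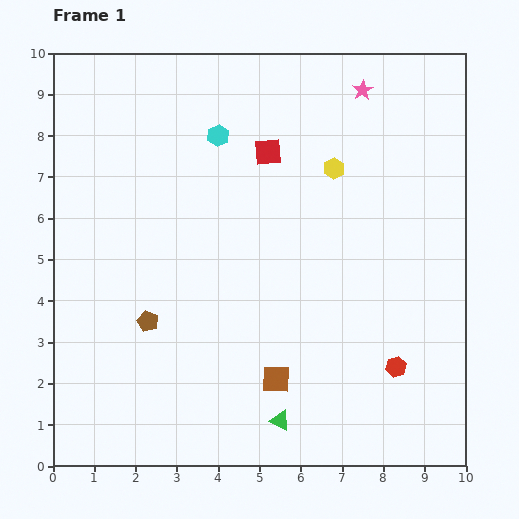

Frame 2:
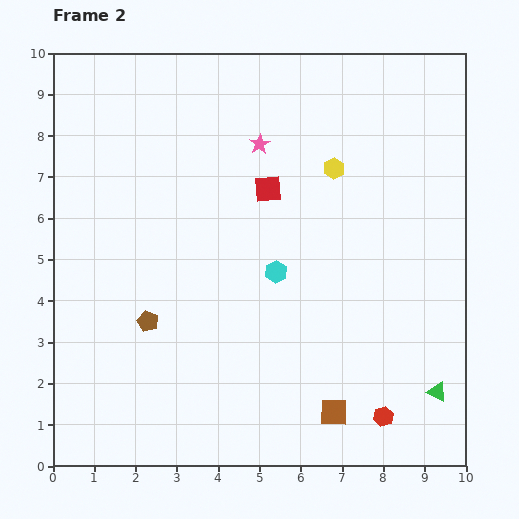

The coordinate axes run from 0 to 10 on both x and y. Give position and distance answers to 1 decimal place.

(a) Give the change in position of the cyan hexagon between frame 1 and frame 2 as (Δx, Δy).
(1.4, -3.3)

The cyan hexagon was at (4.0, 8.0) in frame 1 and (5.4, 4.7) in frame 2.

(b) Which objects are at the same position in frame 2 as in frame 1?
the brown pentagon, the yellow hexagon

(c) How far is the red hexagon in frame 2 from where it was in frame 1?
1.2

The red hexagon moved from (8.3, 2.4) to (8.0, 1.2), a distance of √(0.3² + 1.2²) ≈ 1.2.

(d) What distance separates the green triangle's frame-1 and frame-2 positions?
3.9

The green triangle moved from (5.5, 1.1) to (9.3, 1.8), a distance of √(3.8² + 0.7²) ≈ 3.9.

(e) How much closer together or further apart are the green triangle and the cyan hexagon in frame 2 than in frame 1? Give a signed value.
-2.2

Distance in frame 1: 7.1. Distance in frame 2: 4.9.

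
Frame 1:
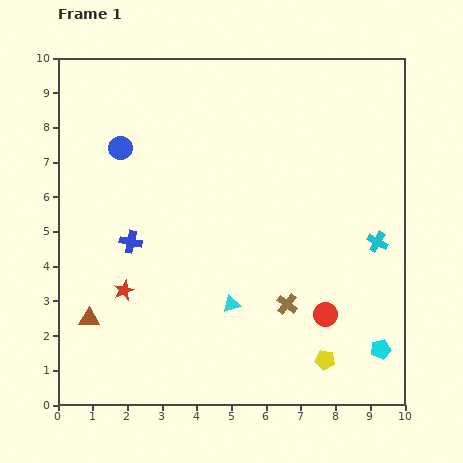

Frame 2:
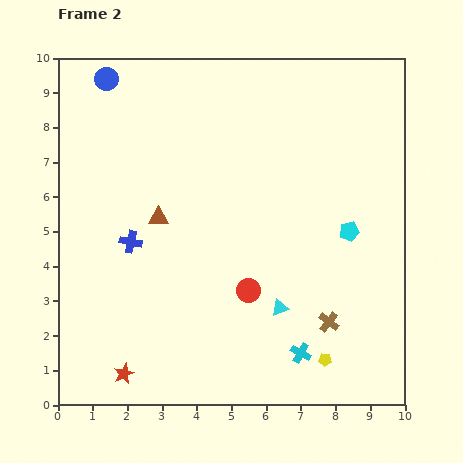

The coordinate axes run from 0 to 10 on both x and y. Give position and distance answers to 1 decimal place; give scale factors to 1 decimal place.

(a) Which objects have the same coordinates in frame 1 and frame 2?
the blue cross, the yellow pentagon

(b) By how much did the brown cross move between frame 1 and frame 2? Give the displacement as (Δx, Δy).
(1.2, -0.5)

The brown cross was at (6.6, 2.9) in frame 1 and (7.8, 2.4) in frame 2.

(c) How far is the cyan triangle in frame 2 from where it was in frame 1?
1.4

The cyan triangle moved from (5.0, 2.9) to (6.4, 2.8), a distance of √(1.4² + 0.1²) ≈ 1.4.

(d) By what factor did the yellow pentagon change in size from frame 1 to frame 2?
0.7×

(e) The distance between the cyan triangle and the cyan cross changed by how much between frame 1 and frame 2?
-3.2

Distance in frame 1: 4.6. Distance in frame 2: 1.4.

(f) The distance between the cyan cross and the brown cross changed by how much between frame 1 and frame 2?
-2.0

Distance in frame 1: 3.2. Distance in frame 2: 1.2.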